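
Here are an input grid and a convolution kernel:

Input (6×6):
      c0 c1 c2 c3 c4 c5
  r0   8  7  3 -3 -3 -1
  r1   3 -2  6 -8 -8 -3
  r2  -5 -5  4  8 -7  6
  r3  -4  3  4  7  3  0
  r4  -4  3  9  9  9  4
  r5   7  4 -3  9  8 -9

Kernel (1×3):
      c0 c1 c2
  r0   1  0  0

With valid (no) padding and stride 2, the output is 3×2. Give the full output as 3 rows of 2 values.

8 3
-5 4
-4 9

Output[0,0]: The receptive field on the input at this output position is [8 7 3]. Elementwise product with the kernel and sum: 8·1.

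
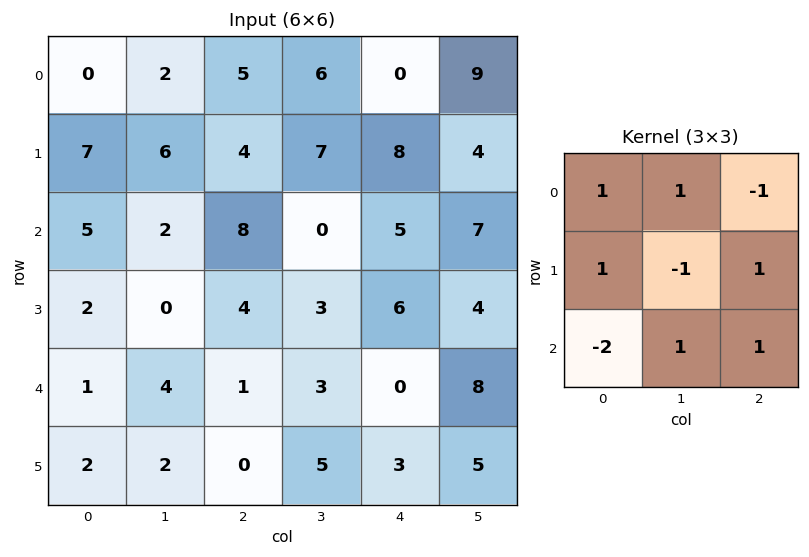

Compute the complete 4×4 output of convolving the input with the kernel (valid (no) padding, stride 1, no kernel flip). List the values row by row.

Output[0,0]: The receptive field on the input at this output position is [0 2 5 / 7 6 4 / 5 2 8]. Elementwise product with the kernel and sum: 0·1 + 2·1 + 5·-1 + 7·1 + 6·-1 + 4·1 + 5·-2 + 2·1 + 8·1.

2 14 5 12
20 4 17 17
8 5 11 1
-6 8 7 14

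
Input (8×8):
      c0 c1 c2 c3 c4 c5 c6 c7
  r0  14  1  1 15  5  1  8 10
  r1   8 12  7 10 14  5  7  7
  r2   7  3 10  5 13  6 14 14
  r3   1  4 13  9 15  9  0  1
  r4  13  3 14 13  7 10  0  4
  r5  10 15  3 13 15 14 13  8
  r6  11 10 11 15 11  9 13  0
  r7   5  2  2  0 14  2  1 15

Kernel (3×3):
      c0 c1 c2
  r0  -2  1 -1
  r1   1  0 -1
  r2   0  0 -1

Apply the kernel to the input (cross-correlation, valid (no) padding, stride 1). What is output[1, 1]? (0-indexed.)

-38

The receptive field on the input at this output position is [12 7 10 / 3 10 5 / 4 13 9]. Elementwise product with the kernel and sum: 12·-2 + 7·1 + 10·-1 + 3·1 + 5·-1 + 9·-1.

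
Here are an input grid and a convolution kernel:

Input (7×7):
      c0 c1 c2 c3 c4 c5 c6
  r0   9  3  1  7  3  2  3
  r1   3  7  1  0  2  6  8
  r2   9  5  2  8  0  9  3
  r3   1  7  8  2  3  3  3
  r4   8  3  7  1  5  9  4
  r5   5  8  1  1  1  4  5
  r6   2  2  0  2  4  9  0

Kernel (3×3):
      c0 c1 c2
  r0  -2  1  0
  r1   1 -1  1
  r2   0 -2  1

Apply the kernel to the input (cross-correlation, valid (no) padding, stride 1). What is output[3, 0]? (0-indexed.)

The receptive field on the input at this output position is [1 7 8 / 8 3 7 / 5 8 1]. Elementwise product with the kernel and sum: 1·-2 + 7·1 + 8·1 + 3·-1 + 7·1 + 8·-2 + 1·1.

2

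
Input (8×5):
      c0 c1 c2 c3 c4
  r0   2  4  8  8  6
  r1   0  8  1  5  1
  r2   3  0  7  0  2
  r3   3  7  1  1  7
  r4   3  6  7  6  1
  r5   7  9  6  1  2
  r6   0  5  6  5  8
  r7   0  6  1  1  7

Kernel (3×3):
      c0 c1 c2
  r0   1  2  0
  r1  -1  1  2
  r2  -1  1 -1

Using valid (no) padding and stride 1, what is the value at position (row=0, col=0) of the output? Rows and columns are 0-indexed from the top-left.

10

The receptive field on the input at this output position is [2 4 8 / 0 8 1 / 3 0 7]. Elementwise product with the kernel and sum: 2·1 + 4·2 + 0·-1 + 8·1 + 1·2 + 3·-1 + 0·1 + 7·-1.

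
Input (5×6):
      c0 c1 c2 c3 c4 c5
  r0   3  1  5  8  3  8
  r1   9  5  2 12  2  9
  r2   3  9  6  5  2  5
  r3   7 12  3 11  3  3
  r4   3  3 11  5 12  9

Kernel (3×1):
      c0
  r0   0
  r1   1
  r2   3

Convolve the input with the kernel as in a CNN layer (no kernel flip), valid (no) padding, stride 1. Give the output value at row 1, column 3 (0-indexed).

38

The receptive field on the input at this output position is [12 / 5 / 11]. Elementwise product with the kernel and sum: 5·1 + 11·3.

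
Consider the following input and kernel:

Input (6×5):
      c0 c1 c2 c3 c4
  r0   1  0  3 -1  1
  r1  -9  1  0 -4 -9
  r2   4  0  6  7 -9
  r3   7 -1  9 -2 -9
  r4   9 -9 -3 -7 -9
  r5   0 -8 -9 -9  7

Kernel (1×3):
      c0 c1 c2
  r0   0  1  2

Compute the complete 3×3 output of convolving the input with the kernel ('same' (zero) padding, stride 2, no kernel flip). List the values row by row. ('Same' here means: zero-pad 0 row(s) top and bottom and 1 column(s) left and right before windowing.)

1 1 1
4 20 -9
-9 -17 -9

Output[0,0]: The receptive field on the zero-padded input at this output position is [0 1 0]. Elementwise product with the kernel and sum: 1·1 + 0·2.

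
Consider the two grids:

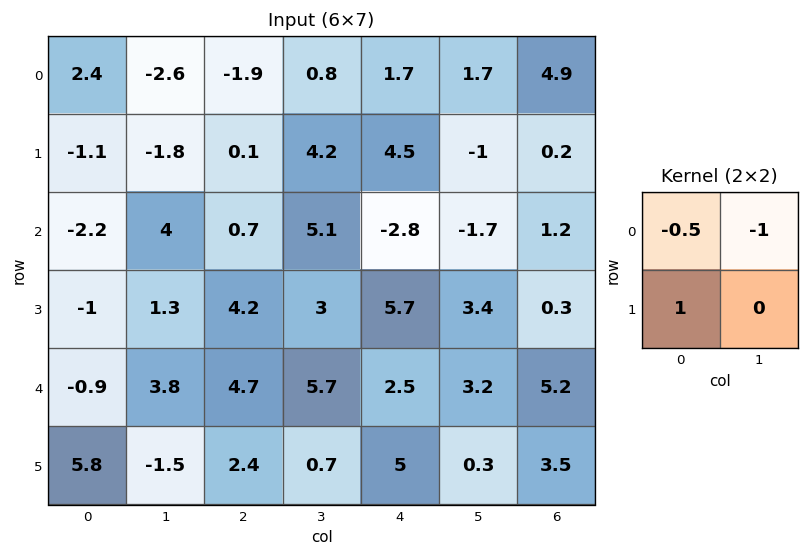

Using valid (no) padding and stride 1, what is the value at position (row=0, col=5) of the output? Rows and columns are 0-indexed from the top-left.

-6.75

The receptive field on the input at this output position is [1.7 4.9 / -1 0.2]. Elementwise product with the kernel and sum: 1.7·-0.5 + 4.9·-1 + -1·1.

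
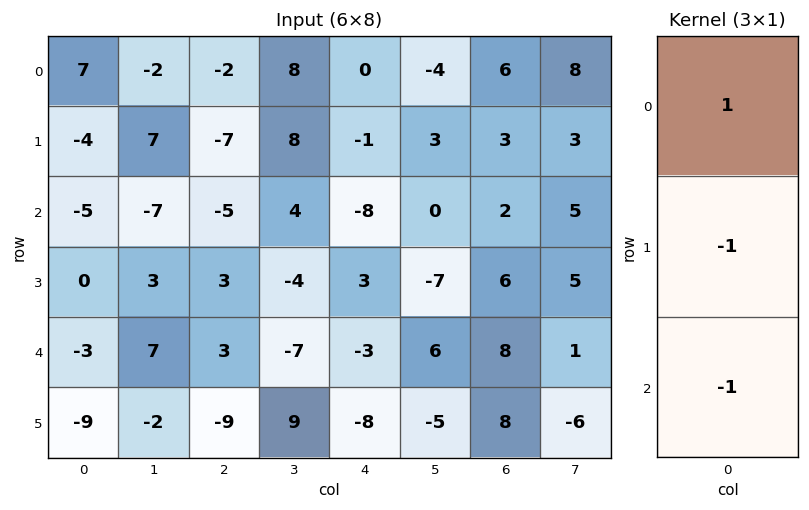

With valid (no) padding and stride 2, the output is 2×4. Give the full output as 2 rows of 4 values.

16 10 9 1
-2 -11 -8 -12

Output[0,0]: The receptive field on the input at this output position is [7 / -4 / -5]. Elementwise product with the kernel and sum: 7·1 + -4·-1 + -5·-1.
Output[0,1]: The receptive field on the input at this output position is [-2 / -7 / -5]. Elementwise product with the kernel and sum: -2·1 + -7·-1 + -5·-1.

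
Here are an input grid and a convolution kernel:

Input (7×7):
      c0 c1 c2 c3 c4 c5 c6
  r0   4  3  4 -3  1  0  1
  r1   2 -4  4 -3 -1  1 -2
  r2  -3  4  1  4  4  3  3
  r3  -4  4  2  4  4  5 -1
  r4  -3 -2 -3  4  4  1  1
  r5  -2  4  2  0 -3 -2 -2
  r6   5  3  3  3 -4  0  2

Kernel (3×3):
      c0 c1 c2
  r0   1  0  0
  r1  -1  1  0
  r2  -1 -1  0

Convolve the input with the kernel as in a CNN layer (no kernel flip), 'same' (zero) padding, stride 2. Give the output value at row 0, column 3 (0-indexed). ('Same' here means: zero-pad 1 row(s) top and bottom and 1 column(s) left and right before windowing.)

2

The receptive field on the zero-padded input at this output position is [0 0 0 / 0 1 0 / 1 -2 0]. Elementwise product with the kernel and sum: 0·1 + 0·-1 + 1·1 + 1·-1 + -2·-1.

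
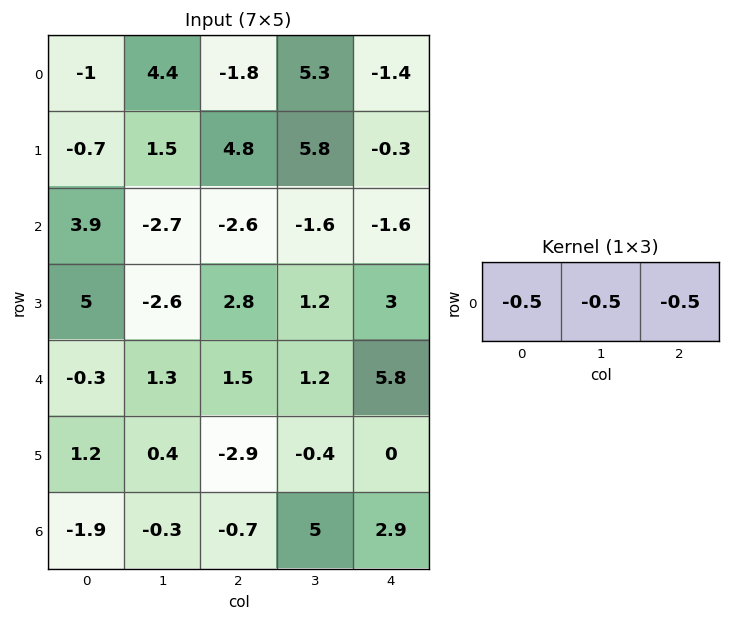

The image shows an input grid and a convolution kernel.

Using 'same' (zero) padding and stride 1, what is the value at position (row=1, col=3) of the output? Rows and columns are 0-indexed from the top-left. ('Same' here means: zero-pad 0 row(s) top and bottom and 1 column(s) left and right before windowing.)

-5.15

The receptive field on the zero-padded input at this output position is [4.8 5.8 -0.3]. Elementwise product with the kernel and sum: 4.8·-0.5 + 5.8·-0.5 + -0.3·-0.5.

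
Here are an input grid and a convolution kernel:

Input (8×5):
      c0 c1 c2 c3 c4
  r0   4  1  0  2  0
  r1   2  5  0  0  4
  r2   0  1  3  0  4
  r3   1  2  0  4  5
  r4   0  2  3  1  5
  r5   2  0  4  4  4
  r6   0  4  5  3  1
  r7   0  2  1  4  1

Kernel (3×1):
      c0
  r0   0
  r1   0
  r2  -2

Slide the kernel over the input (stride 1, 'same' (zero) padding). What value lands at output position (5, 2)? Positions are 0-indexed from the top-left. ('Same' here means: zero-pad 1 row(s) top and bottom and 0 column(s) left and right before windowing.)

The receptive field on the zero-padded input at this output position is [3 / 4 / 5]. Elementwise product with the kernel and sum: 5·-2.

-10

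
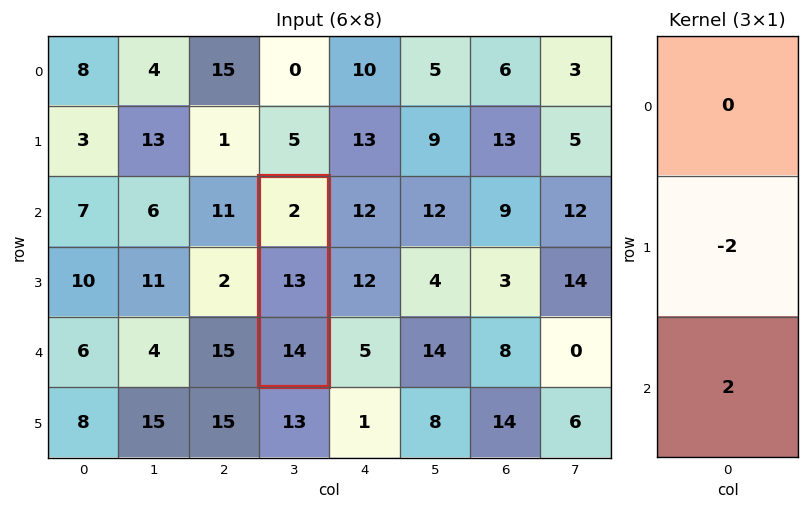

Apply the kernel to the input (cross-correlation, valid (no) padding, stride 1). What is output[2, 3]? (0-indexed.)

The receptive field on the input at this output position is [2 / 13 / 14]. Elementwise product with the kernel and sum: 13·-2 + 14·2.

2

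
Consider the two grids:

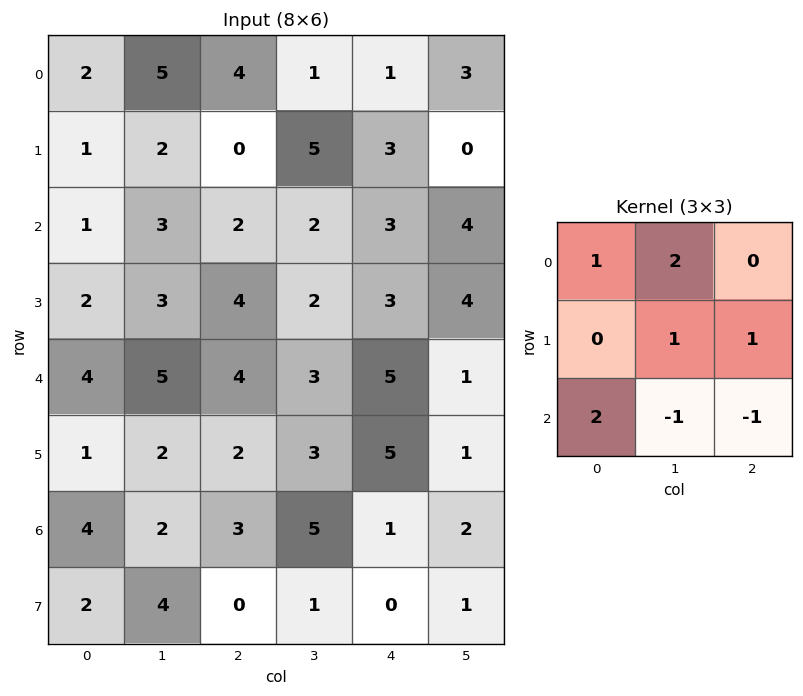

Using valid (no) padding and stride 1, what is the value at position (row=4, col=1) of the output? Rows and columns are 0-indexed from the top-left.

The receptive field on the input at this output position is [5 4 3 / 2 2 3 / 2 3 5]. Elementwise product with the kernel and sum: 5·1 + 4·2 + 2·1 + 3·1 + 2·2 + 3·-1 + 5·-1.

14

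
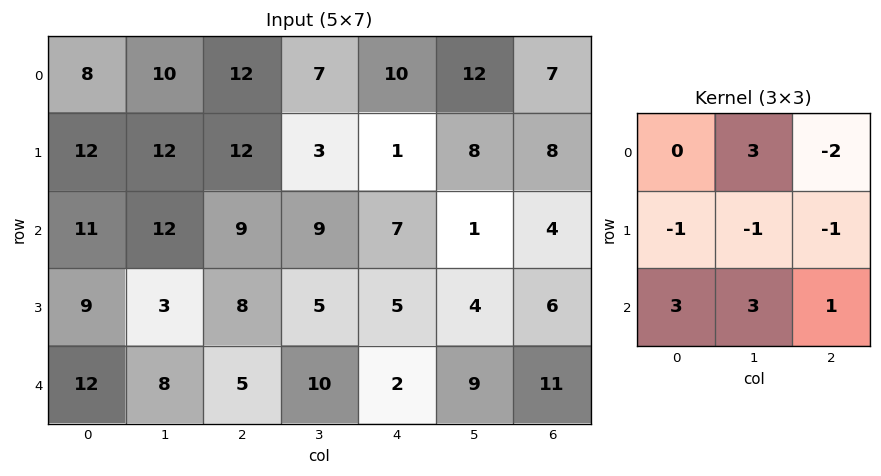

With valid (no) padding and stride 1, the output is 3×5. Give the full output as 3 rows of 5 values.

48 67 46 43 33
24 38 26 4 29
63 42 42 50 24

Output[0,0]: The receptive field on the input at this output position is [8 10 12 / 12 12 12 / 11 12 9]. Elementwise product with the kernel and sum: 10·3 + 12·-2 + 12·-1 + 12·-1 + 12·-1 + 11·3 + 12·3 + 9·1.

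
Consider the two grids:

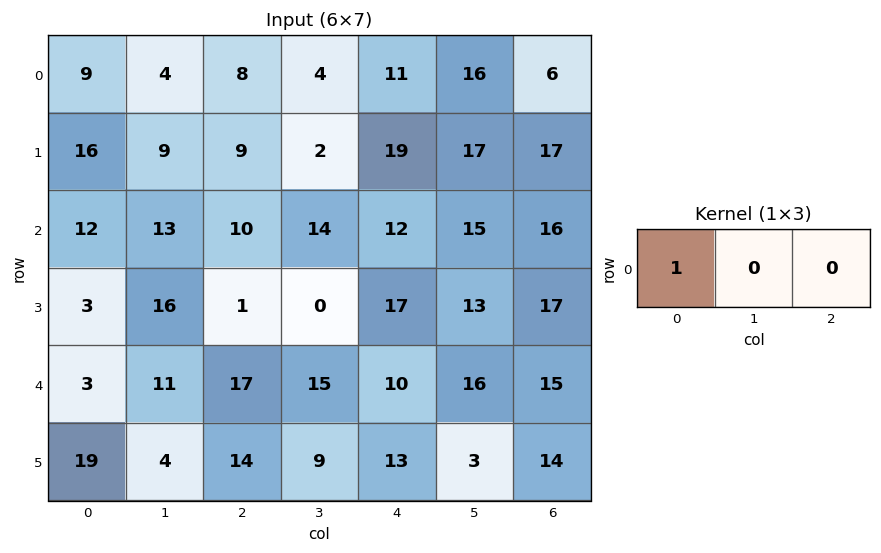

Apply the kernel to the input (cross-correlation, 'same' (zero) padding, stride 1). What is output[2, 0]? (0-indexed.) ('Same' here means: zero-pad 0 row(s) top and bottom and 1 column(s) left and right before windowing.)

The receptive field on the zero-padded input at this output position is [0 12 13]. Elementwise product with the kernel and sum: 0·1.

0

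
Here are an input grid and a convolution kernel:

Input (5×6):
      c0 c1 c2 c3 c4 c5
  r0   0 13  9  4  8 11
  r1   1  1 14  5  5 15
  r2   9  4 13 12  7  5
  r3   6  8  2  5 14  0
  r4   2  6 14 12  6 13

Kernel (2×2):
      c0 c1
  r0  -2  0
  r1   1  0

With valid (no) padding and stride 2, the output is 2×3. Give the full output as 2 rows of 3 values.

1 -4 -11
-12 -24 0

Output[0,0]: The receptive field on the input at this output position is [0 13 / 1 1]. Elementwise product with the kernel and sum: 0·-2 + 1·1.
Output[0,1]: The receptive field on the input at this output position is [9 4 / 14 5]. Elementwise product with the kernel and sum: 9·-2 + 14·1.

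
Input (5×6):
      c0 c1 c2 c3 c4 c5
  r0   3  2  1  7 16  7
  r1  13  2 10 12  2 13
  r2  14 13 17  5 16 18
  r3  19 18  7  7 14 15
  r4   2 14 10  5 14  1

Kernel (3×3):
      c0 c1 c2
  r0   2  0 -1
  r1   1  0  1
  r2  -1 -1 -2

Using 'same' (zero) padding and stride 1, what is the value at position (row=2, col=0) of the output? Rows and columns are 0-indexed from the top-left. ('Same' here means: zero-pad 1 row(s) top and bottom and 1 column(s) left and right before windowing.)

The receptive field on the zero-padded input at this output position is [0 13 2 / 0 14 13 / 0 19 18]. Elementwise product with the kernel and sum: 0·2 + 2·-1 + 0·1 + 13·1 + 0·-1 + 19·-1 + 18·-2.

-44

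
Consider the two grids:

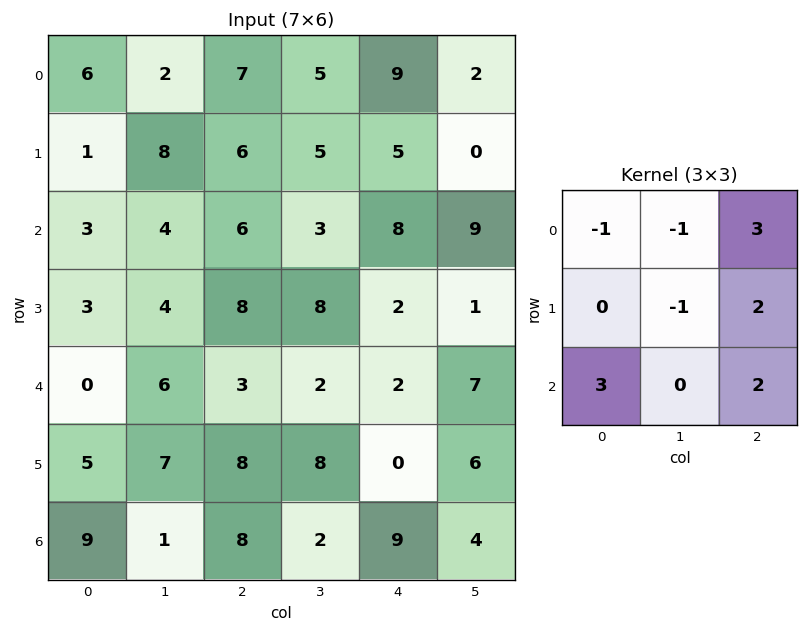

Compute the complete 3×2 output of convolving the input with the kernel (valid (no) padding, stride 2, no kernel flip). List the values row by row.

Output[0,0]: The receptive field on the input at this output position is [6 2 7 / 1 8 6 / 3 4 6]. Elementwise product with the kernel and sum: 6·-1 + 2·-1 + 7·3 + 8·-1 + 6·2 + 3·3 + 6·2.
Output[0,1]: The receptive field on the input at this output position is [7 5 9 / 6 5 5 / 6 3 8]. Elementwise product with the kernel and sum: 7·-1 + 5·-1 + 9·3 + 5·-1 + 5·2 + 6·3 + 8·2.

38 54
29 24
55 35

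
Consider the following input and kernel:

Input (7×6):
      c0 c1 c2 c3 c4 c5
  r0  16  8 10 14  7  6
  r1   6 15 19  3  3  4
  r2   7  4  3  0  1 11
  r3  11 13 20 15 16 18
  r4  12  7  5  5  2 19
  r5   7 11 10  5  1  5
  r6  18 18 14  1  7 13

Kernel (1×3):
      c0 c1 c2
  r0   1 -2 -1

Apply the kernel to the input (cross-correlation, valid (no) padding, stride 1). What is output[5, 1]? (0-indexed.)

The receptive field on the input at this output position is [11 10 5]. Elementwise product with the kernel and sum: 11·1 + 10·-2 + 5·-1.

-14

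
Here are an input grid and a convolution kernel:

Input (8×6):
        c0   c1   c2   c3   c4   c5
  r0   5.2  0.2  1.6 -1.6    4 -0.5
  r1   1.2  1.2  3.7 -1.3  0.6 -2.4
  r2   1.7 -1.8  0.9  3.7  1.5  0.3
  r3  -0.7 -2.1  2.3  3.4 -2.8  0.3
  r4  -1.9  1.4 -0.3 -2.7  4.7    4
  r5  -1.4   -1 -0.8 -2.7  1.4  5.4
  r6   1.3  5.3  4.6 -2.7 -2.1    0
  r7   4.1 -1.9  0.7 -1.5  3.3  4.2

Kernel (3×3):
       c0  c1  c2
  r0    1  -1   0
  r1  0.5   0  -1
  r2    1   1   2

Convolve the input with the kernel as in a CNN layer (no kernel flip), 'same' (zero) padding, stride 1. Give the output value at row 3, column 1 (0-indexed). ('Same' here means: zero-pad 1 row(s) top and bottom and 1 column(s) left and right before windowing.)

-0.25

The receptive field on the zero-padded input at this output position is [1.7 -1.8 0.9 / -0.7 -2.1 2.3 / -1.9 1.4 -0.3]. Elementwise product with the kernel and sum: 1.7·1 + -1.8·-1 + -0.7·0.5 + 2.3·-1 + -1.9·1 + 1.4·1 + -0.3·2.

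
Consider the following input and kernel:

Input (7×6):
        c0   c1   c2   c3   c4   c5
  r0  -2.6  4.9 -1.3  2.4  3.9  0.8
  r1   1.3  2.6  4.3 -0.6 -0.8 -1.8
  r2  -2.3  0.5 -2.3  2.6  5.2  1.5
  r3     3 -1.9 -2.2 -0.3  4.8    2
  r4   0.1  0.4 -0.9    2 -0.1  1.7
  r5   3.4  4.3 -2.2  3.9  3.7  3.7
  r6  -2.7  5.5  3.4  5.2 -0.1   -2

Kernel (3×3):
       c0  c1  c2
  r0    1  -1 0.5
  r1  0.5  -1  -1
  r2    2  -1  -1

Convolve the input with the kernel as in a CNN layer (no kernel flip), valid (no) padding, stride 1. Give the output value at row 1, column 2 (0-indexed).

The receptive field on the input at this output position is [4.3 -0.6 -0.8 / -2.3 2.6 5.2 / -2.2 -0.3 4.8]. Elementwise product with the kernel and sum: 4.3·1 + -0.6·-1 + -0.8·0.5 + -2.3·0.5 + 2.6·-1 + 5.2·-1 + -2.2·2 + -0.3·-1 + 4.8·-1.

-13.35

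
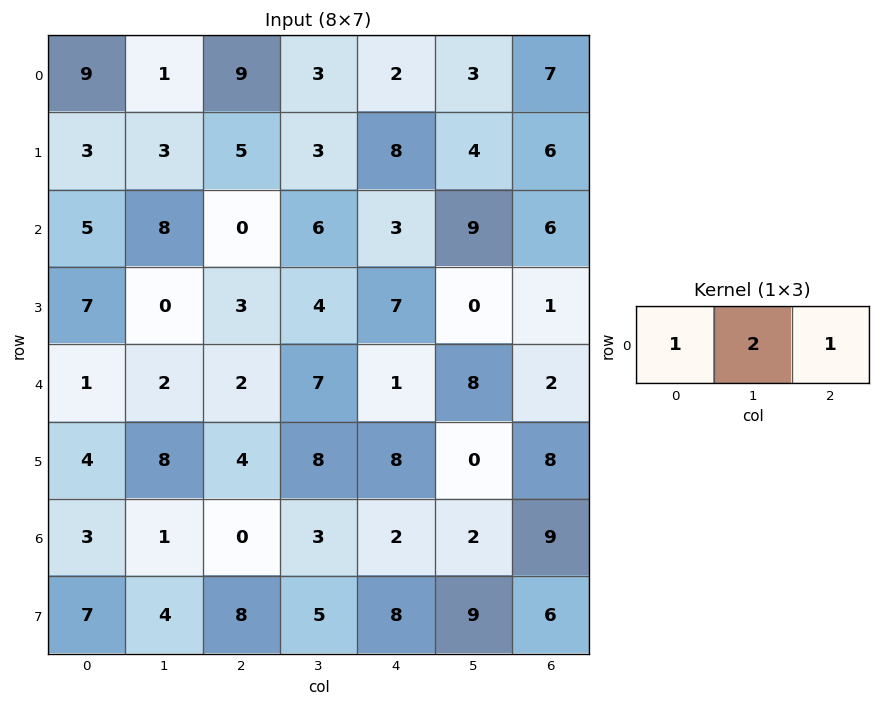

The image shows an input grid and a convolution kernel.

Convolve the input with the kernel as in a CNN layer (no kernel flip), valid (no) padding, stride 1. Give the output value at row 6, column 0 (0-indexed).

The receptive field on the input at this output position is [3 1 0]. Elementwise product with the kernel and sum: 3·1 + 1·2 + 0·1.

5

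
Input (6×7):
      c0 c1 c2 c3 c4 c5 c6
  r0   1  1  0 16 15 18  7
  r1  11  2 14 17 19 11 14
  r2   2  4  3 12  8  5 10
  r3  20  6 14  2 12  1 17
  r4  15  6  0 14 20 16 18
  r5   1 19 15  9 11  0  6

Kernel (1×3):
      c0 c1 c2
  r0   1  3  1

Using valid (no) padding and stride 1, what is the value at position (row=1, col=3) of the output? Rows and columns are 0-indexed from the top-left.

85

The receptive field on the input at this output position is [17 19 11]. Elementwise product with the kernel and sum: 17·1 + 19·3 + 11·1.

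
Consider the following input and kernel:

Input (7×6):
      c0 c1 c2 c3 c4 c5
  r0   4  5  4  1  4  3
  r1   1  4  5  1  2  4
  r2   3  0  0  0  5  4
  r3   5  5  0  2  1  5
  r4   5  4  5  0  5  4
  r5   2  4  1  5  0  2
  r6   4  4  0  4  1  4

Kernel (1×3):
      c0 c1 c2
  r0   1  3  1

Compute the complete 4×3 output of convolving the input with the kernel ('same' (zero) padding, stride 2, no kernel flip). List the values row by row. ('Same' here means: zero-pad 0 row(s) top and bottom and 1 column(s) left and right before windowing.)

17 18 16
9 0 19
19 19 19
16 8 11

Output[0,0]: The receptive field on the zero-padded input at this output position is [0 4 5]. Elementwise product with the kernel and sum: 0·1 + 4·3 + 5·1.
Output[0,1]: The receptive field on the zero-padded input at this output position is [5 4 1]. Elementwise product with the kernel and sum: 5·1 + 4·3 + 1·1.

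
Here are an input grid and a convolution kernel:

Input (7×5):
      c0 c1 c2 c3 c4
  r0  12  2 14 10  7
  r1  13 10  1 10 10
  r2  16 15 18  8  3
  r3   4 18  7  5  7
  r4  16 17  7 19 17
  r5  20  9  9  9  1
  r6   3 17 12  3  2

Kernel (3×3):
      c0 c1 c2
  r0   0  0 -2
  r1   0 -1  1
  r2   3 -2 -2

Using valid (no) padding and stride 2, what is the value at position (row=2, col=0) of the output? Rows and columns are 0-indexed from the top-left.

-63

The receptive field on the input at this output position is [16 17 7 / 20 9 9 / 3 17 12]. Elementwise product with the kernel and sum: 7·-2 + 9·-1 + 9·1 + 3·3 + 17·-2 + 12·-2.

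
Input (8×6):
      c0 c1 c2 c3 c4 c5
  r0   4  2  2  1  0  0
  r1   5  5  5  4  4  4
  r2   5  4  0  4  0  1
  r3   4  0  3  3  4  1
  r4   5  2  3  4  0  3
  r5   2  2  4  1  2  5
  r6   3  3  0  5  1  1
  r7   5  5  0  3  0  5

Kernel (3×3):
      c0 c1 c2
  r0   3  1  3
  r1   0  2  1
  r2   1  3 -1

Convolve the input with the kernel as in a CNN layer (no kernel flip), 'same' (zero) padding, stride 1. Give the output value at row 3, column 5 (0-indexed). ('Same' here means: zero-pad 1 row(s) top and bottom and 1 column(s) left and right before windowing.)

The receptive field on the zero-padded input at this output position is [0 1 0 / 4 1 0 / 0 3 0]. Elementwise product with the kernel and sum: 0·3 + 1·1 + 0·3 + 1·2 + 0·1 + 0·1 + 3·3 + 0·-1.

12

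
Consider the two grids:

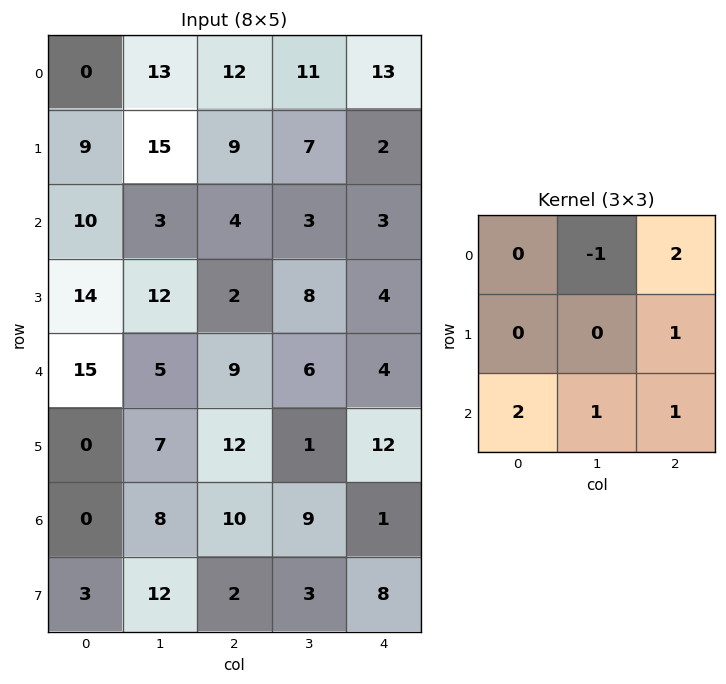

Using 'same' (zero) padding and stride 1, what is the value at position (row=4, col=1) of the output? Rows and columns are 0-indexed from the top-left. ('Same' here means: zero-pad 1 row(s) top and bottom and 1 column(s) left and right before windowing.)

The receptive field on the zero-padded input at this output position is [14 12 2 / 15 5 9 / 0 7 12]. Elementwise product with the kernel and sum: 12·-1 + 2·2 + 9·1 + 0·2 + 7·1 + 12·1.

20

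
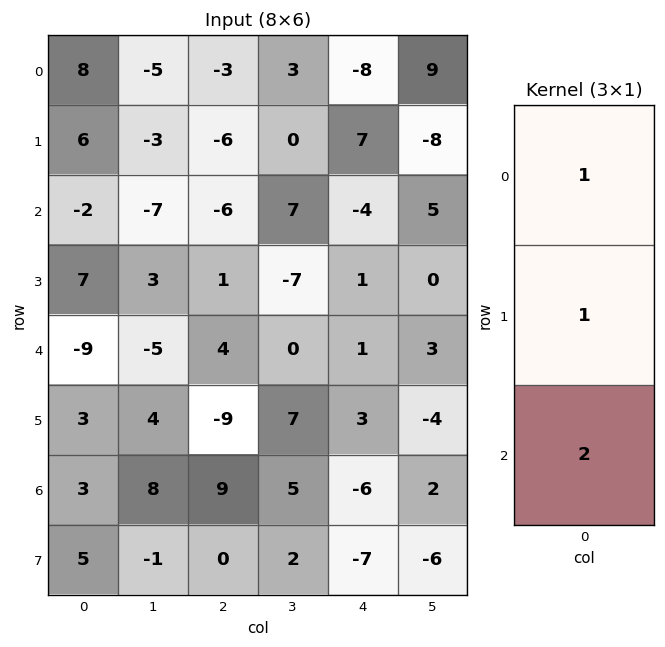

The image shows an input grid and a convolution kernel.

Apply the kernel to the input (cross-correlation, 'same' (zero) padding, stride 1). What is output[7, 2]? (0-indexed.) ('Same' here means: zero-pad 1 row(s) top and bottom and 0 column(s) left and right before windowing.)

The receptive field on the zero-padded input at this output position is [9 / 0 / 0]. Elementwise product with the kernel and sum: 9·1 + 0·1 + 0·2.

9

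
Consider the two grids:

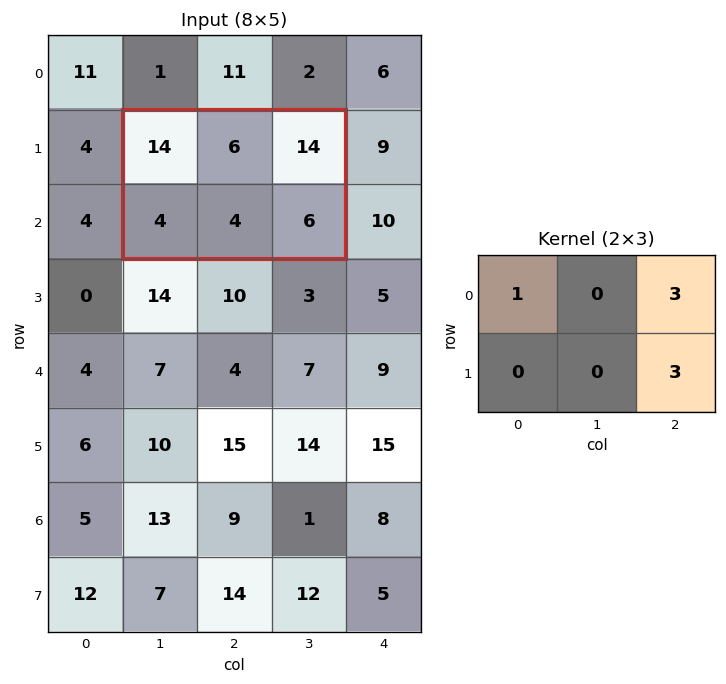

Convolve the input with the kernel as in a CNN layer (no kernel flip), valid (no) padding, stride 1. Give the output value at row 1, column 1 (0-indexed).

74

The receptive field on the input at this output position is [14 6 14 / 4 4 6]. Elementwise product with the kernel and sum: 14·1 + 14·3 + 6·3.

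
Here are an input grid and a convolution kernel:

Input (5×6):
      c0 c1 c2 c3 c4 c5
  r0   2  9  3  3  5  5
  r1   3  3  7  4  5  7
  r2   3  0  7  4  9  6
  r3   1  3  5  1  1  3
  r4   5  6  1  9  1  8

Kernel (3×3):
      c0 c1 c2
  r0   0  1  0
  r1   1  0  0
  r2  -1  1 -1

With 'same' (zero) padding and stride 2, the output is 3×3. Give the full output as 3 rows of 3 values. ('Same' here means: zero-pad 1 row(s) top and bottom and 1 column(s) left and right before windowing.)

0 9 -3
1 8 6
1 11 10

Output[0,0]: The receptive field on the zero-padded input at this output position is [0 0 0 / 0 2 9 / 0 3 3]. Elementwise product with the kernel and sum: 0·1 + 0·1 + 0·-1 + 3·1 + 3·-1.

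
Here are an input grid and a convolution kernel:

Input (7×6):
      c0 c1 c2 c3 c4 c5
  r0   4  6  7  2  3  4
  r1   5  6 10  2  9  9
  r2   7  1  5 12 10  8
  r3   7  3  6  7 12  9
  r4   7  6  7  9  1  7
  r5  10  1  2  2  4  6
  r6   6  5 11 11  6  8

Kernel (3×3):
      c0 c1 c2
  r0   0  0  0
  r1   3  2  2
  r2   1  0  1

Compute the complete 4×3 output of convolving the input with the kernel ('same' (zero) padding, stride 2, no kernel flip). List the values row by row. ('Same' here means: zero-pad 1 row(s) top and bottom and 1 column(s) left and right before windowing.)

26 44 31
19 47 88
27 53 51
22 59 61

Output[0,0]: The receptive field on the zero-padded input at this output position is [0 0 0 / 0 4 6 / 0 5 6]. Elementwise product with the kernel and sum: 0·3 + 4·2 + 6·2 + 0·1 + 6·1.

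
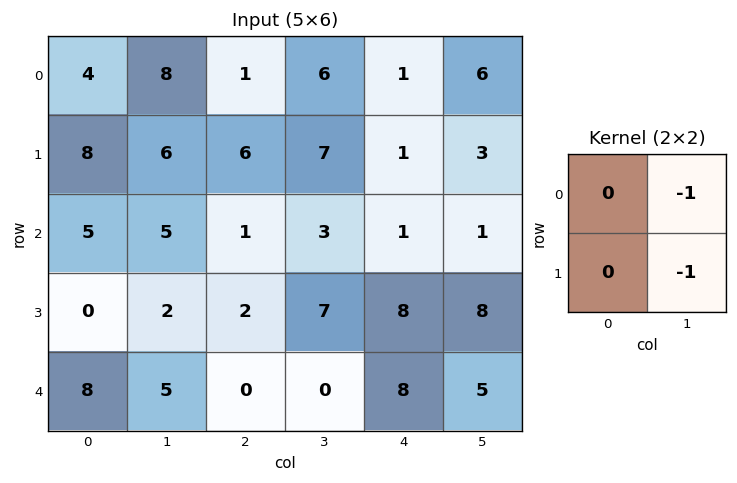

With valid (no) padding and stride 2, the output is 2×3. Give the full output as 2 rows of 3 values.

Output[0,0]: The receptive field on the input at this output position is [4 8 / 8 6]. Elementwise product with the kernel and sum: 8·-1 + 6·-1.

-14 -13 -9
-7 -10 -9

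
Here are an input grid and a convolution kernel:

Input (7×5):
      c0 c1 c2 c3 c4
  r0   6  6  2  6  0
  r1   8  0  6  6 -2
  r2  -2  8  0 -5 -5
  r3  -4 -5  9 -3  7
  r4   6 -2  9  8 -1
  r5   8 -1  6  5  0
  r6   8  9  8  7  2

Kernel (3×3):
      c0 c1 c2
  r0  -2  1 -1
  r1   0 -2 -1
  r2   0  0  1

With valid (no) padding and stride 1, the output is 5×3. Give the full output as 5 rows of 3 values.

Output[0,0]: The receptive field on the input at this output position is [6 6 2 / 8 0 6 / -2 8 0]. Elementwise product with the kernel and sum: 6·-2 + 6·1 + 2·-1 + 0·-2 + 6·-1 + 0·1.

-14 -39 -13
-29 2 18
22 -18 -2
-5 1 -43
-19 -5 -17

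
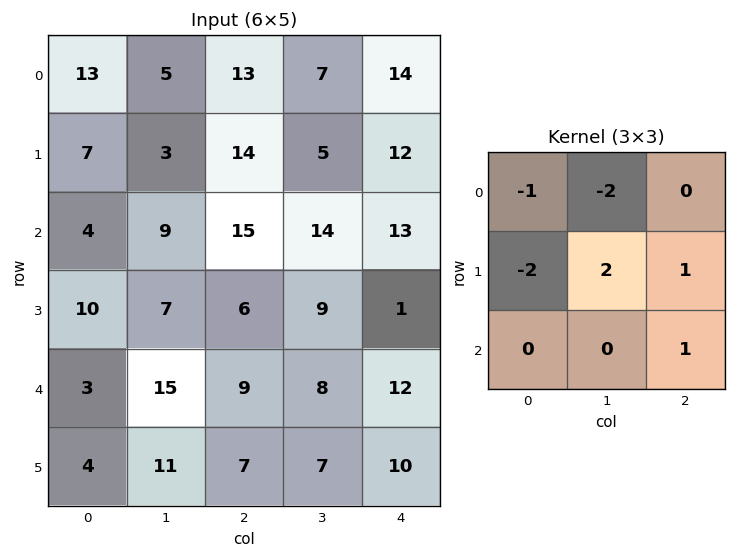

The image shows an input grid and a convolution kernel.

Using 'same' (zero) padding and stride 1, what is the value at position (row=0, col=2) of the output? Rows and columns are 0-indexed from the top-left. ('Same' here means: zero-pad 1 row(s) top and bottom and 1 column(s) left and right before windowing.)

28

The receptive field on the zero-padded input at this output position is [0 0 0 / 5 13 7 / 3 14 5]. Elementwise product with the kernel and sum: 0·-1 + 0·-2 + 5·-2 + 13·2 + 7·1 + 5·1.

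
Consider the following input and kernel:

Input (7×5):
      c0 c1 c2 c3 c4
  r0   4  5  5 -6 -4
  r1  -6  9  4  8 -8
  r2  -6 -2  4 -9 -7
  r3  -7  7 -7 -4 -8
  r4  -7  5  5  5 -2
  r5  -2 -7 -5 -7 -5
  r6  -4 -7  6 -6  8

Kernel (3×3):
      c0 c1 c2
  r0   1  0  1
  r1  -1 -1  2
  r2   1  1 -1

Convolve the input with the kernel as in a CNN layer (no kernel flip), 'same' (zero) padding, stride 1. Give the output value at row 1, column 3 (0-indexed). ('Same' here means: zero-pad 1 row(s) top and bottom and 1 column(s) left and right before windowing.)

-25

The receptive field on the zero-padded input at this output position is [5 -6 -4 / 4 8 -8 / 4 -9 -7]. Elementwise product with the kernel and sum: 5·1 + -4·1 + 4·-1 + 8·-1 + -8·2 + 4·1 + -9·1 + -7·-1.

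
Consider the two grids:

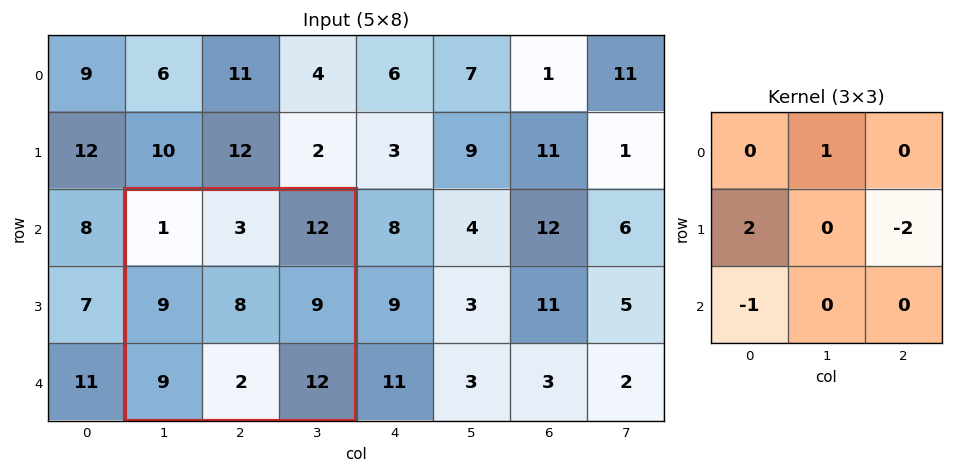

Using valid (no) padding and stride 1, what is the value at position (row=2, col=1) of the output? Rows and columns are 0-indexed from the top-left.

The receptive field on the input at this output position is [1 3 12 / 9 8 9 / 9 2 12]. Elementwise product with the kernel and sum: 3·1 + 9·2 + 9·-2 + 9·-1.

-6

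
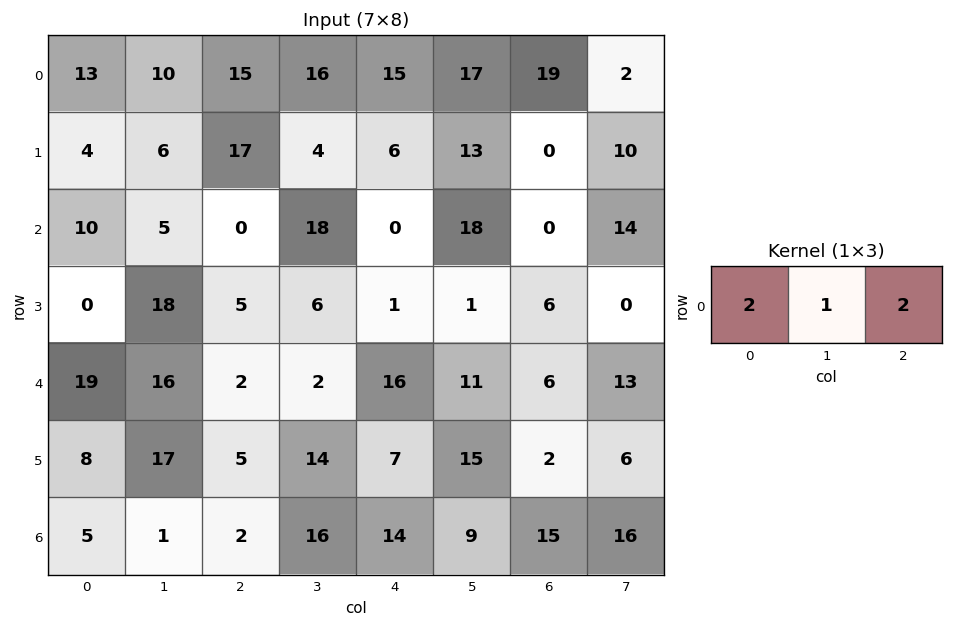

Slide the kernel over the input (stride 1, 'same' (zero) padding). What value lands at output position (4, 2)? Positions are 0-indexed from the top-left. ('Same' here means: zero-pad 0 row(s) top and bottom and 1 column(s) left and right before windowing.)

38

The receptive field on the zero-padded input at this output position is [16 2 2]. Elementwise product with the kernel and sum: 16·2 + 2·1 + 2·2.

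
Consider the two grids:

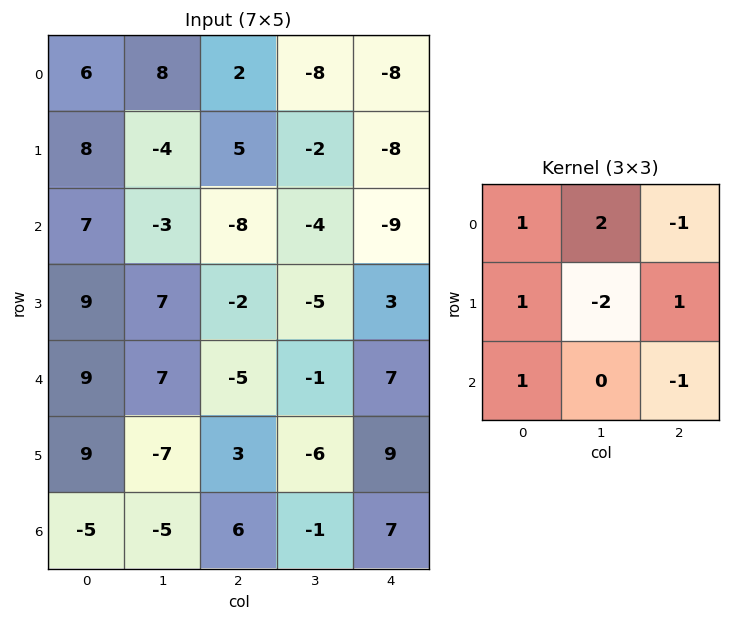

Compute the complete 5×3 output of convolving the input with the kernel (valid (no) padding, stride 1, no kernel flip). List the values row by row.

Output[0,0]: The receptive field on the input at this output position is [6 8 2 / 8 -4 5 / 7 -3 -8]. Elementwise product with the kernel and sum: 6·1 + 8·2 + 2·-1 + 8·1 + -4·-2 + 5·1 + 7·1 + -8·-1.
Output[0,1]: The receptive field on the input at this output position is [8 2 -8 / -4 5 -2 / -3 -8 -4]. Elementwise product with the kernel and sum: 8·1 + 2·2 + -8·-1 + -4·1 + 5·-2 + -2·1 + -3·1 + -4·-1.

56 5 -4
11 29 -5
16 -1 -8
21 23 -17
43 -25 9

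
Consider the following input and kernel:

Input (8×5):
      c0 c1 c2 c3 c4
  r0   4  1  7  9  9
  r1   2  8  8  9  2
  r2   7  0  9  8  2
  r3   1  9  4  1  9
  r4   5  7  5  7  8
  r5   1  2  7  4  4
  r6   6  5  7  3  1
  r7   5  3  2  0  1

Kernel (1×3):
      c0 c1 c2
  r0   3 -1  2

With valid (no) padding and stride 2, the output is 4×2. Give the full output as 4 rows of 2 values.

25 30
39 23
18 24
27 20

Output[0,0]: The receptive field on the input at this output position is [4 1 7]. Elementwise product with the kernel and sum: 4·3 + 1·-1 + 7·2.
Output[0,1]: The receptive field on the input at this output position is [7 9 9]. Elementwise product with the kernel and sum: 7·3 + 9·-1 + 9·2.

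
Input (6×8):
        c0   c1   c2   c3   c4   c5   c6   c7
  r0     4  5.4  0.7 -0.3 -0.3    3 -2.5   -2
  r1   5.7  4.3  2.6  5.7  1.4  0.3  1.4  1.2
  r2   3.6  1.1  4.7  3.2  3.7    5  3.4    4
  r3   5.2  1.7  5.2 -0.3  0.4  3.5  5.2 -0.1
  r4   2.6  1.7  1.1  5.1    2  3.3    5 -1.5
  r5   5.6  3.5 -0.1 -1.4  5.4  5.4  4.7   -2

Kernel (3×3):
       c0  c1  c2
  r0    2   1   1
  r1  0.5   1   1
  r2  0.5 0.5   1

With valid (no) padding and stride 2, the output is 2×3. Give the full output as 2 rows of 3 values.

Output[0,0]: The receptive field on the input at this output position is [4 5.4 0.7 / 5.7 4.3 2.6 / 3.6 1.1 4.7]. Elementwise product with the kernel and sum: 4·2 + 5.4·1 + 0.7·1 + 5.7·0.5 + 4.3·1 + 2.6·1 + 3.6·0.5 + 1.1·0.5 + 4.7·1.

30.9 16.85 10.05
25.75 24.1 32.35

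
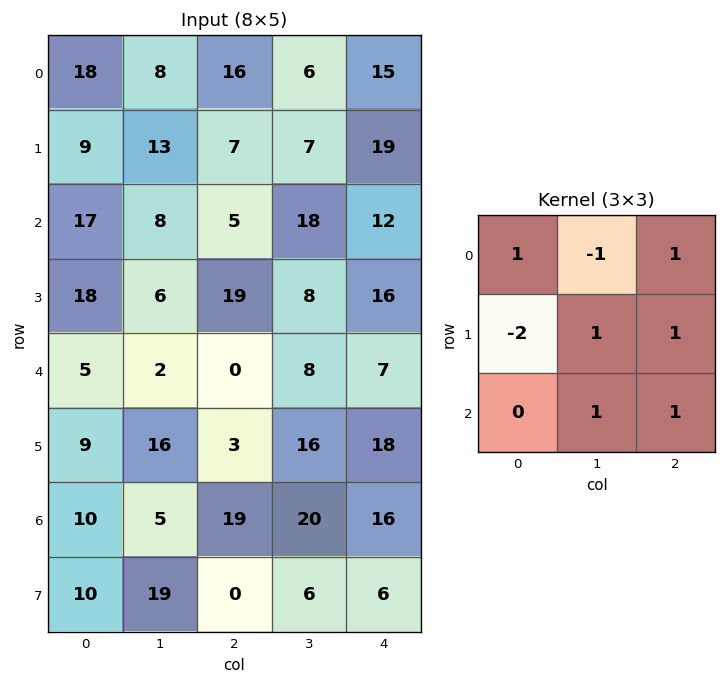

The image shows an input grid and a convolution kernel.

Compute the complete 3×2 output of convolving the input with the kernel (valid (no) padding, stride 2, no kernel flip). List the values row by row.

Output[0,0]: The receptive field on the input at this output position is [18 8 16 / 9 13 7 / 17 8 5]. Elementwise product with the kernel and sum: 18·1 + 8·-1 + 16·1 + 9·-2 + 13·1 + 7·1 + 8·1 + 5·1.

41 67
5 0
28 63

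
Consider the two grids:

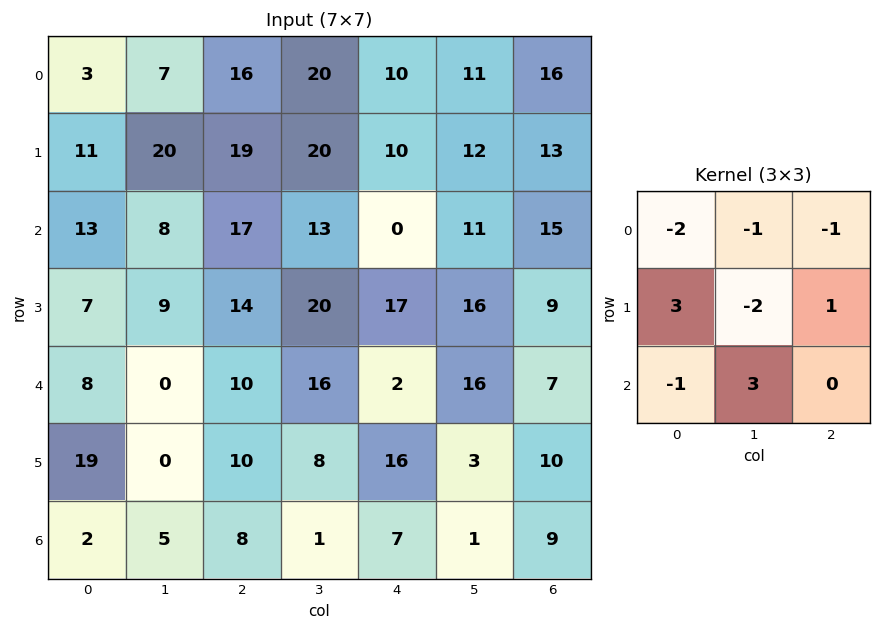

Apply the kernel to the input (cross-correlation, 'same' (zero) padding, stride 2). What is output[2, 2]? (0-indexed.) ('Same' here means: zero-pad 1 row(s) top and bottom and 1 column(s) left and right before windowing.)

27

The receptive field on the zero-padded input at this output position is [20 17 16 / 16 2 16 / 8 16 3]. Elementwise product with the kernel and sum: 20·-2 + 17·-1 + 16·-1 + 16·3 + 2·-2 + 16·1 + 8·-1 + 16·3.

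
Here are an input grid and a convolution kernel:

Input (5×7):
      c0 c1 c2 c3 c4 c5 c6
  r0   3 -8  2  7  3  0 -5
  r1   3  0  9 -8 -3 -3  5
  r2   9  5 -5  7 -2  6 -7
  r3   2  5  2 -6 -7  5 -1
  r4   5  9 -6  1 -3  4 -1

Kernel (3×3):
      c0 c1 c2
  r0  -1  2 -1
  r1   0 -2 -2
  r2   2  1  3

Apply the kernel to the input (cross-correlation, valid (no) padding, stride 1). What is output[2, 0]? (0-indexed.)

The receptive field on the input at this output position is [9 5 -5 / 2 5 2 / 5 9 -6]. Elementwise product with the kernel and sum: 9·-1 + 5·2 + -5·-1 + 5·-2 + 2·-2 + 5·2 + 9·1 + -6·3.

-7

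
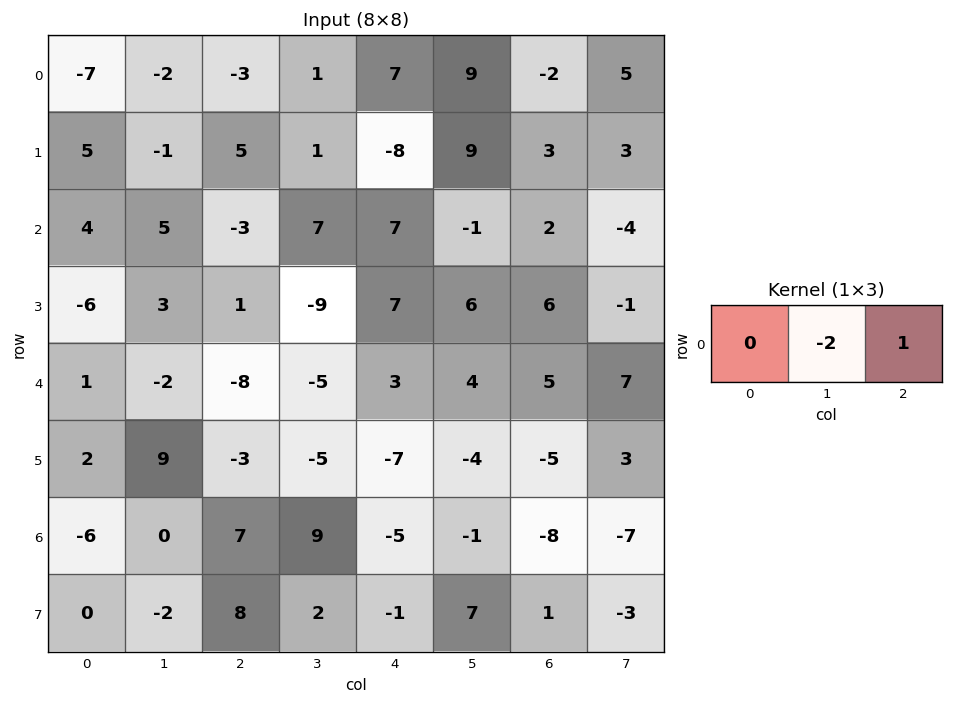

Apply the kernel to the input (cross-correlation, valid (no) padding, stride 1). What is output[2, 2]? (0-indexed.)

-7

The receptive field on the input at this output position is [-3 7 7]. Elementwise product with the kernel and sum: 7·-2 + 7·1.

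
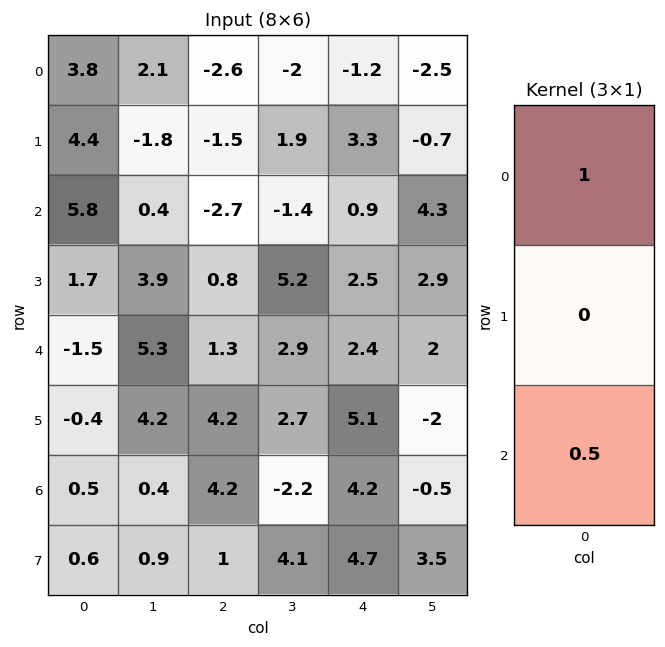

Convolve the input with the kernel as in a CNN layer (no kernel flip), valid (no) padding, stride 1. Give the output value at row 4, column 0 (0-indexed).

The receptive field on the input at this output position is [-1.5 / -0.4 / 0.5]. Elementwise product with the kernel and sum: -1.5·1 + 0.5·0.5.

-1.25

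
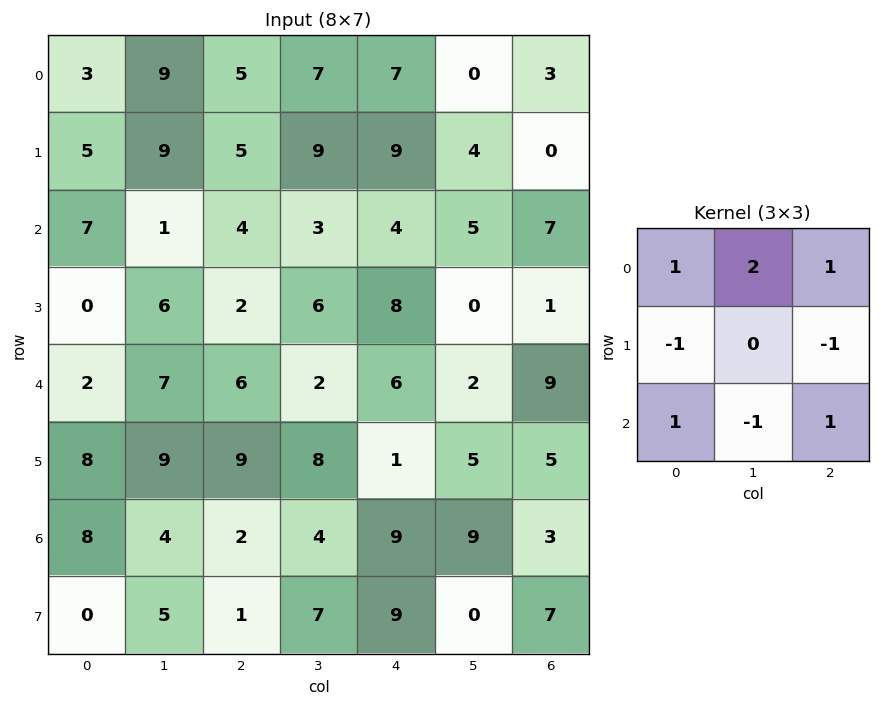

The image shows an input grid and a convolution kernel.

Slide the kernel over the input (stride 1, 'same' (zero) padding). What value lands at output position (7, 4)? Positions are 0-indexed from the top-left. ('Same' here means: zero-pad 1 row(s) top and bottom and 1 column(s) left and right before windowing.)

24

The receptive field on the zero-padded input at this output position is [4 9 9 / 7 9 0 / 0 0 0]. Elementwise product with the kernel and sum: 4·1 + 9·2 + 9·1 + 7·-1 + 0·-1 + 0·1 + 0·-1 + 0·1.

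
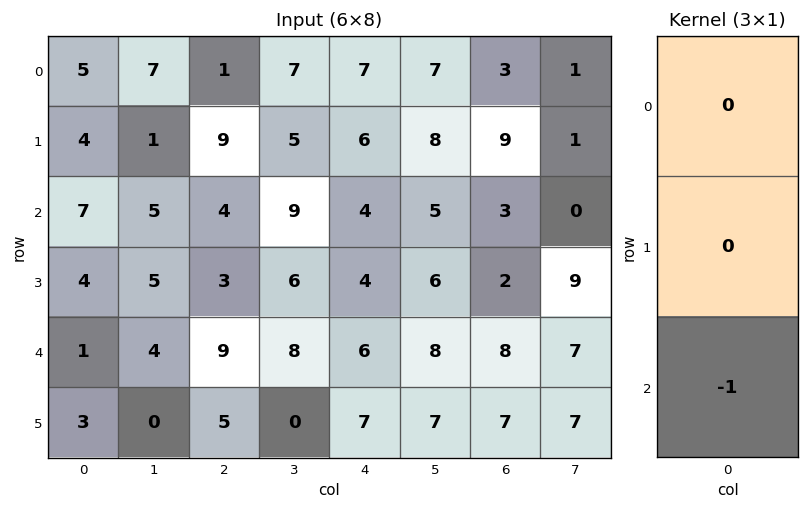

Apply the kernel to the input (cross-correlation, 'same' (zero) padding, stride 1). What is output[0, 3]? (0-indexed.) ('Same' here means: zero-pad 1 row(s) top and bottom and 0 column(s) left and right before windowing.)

The receptive field on the zero-padded input at this output position is [0 / 7 / 5]. Elementwise product with the kernel and sum: 5·-1.

-5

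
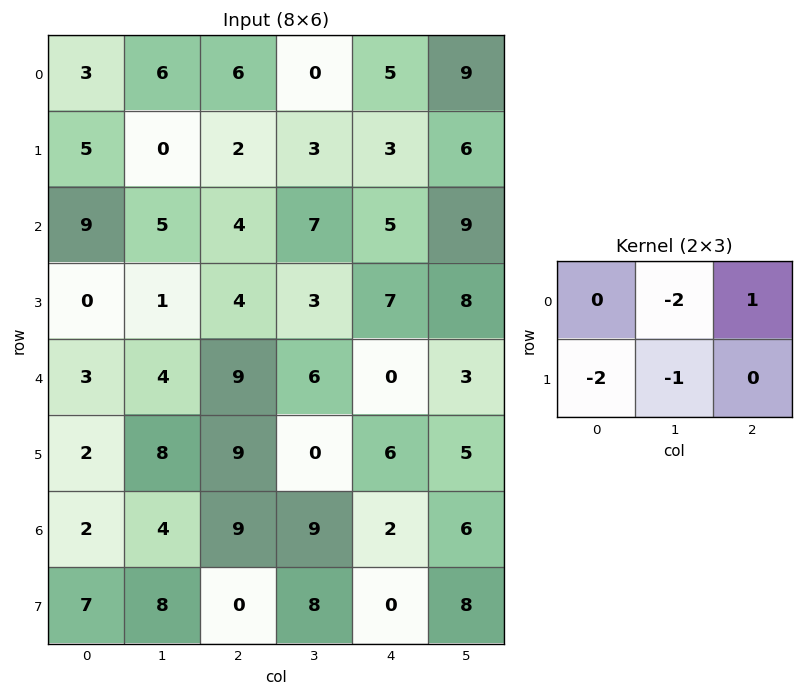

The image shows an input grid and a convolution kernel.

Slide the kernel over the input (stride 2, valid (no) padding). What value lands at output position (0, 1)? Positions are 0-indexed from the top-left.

The receptive field on the input at this output position is [6 0 5 / 2 3 3]. Elementwise product with the kernel and sum: 0·-2 + 5·1 + 2·-2 + 3·-1.

-2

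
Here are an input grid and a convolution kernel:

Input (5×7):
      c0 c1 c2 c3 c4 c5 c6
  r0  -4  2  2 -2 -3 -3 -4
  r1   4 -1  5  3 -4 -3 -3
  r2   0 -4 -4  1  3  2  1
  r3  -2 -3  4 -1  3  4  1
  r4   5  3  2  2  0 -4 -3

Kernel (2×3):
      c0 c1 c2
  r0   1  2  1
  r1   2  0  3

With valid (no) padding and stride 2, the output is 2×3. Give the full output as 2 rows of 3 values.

Output[0,0]: The receptive field on the input at this output position is [-4 2 2 / 4 -1 5]. Elementwise product with the kernel and sum: -4·1 + 2·2 + 2·1 + 4·2 + 5·3.

25 -7 -30
-4 18 17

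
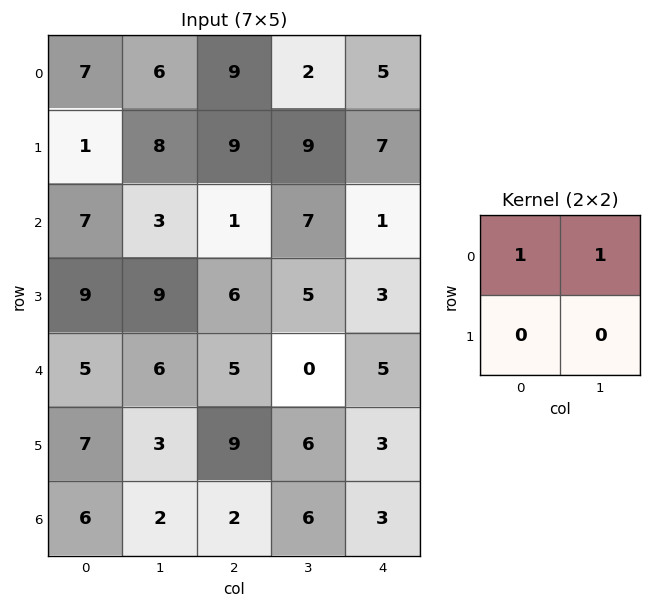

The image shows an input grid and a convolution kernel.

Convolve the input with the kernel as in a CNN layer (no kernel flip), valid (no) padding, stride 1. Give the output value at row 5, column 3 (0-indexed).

9

The receptive field on the input at this output position is [6 3 / 6 3]. Elementwise product with the kernel and sum: 6·1 + 3·1.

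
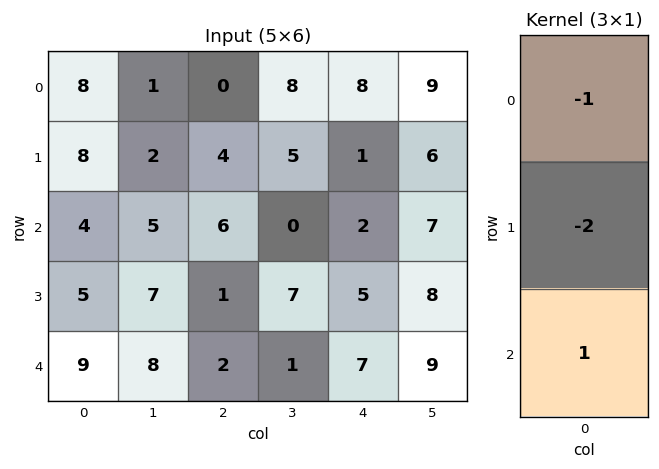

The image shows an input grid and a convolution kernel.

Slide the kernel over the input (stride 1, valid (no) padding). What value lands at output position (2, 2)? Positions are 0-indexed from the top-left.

The receptive field on the input at this output position is [6 / 1 / 2]. Elementwise product with the kernel and sum: 6·-1 + 1·-2 + 2·1.

-6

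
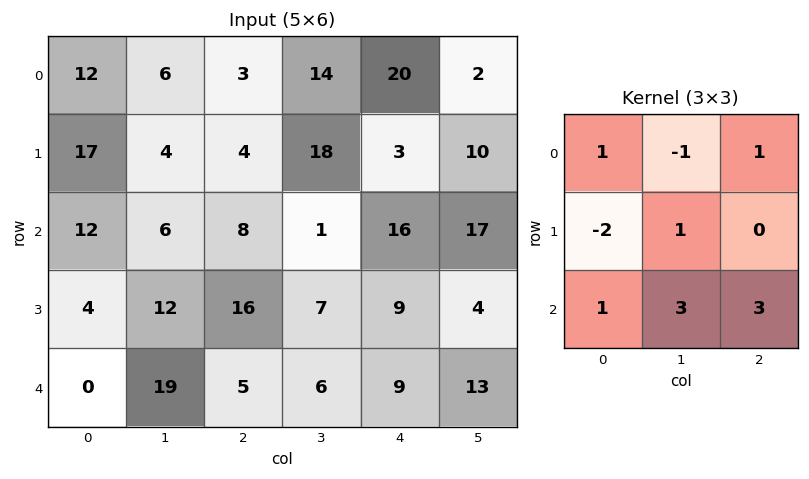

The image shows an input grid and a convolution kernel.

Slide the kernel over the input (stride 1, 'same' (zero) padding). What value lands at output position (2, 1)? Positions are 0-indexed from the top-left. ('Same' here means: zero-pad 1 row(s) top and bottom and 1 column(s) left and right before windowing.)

87

The receptive field on the zero-padded input at this output position is [17 4 4 / 12 6 8 / 4 12 16]. Elementwise product with the kernel and sum: 17·1 + 4·-1 + 4·1 + 12·-2 + 6·1 + 4·1 + 12·3 + 16·3.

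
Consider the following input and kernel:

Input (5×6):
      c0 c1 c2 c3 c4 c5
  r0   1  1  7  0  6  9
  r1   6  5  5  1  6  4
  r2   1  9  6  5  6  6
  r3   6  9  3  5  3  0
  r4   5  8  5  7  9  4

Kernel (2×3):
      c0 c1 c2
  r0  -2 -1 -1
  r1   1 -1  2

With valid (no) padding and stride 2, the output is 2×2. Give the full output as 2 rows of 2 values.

Output[0,0]: The receptive field on the input at this output position is [1 1 7 / 6 5 5]. Elementwise product with the kernel and sum: 1·-2 + 1·-1 + 7·-1 + 6·1 + 5·-1 + 5·2.
Output[0,1]: The receptive field on the input at this output position is [7 0 6 / 5 1 6]. Elementwise product with the kernel and sum: 7·-2 + 0·-1 + 6·-1 + 5·1 + 1·-1 + 6·2.

1 -4
-14 -19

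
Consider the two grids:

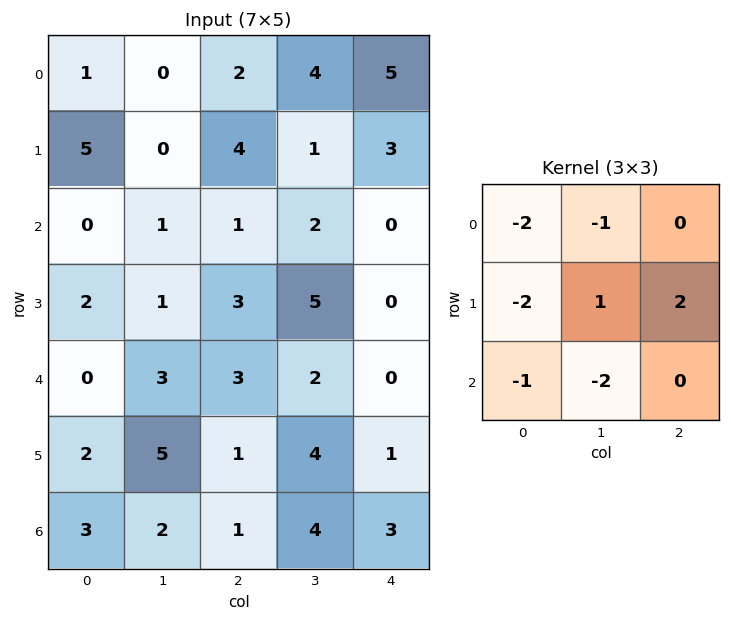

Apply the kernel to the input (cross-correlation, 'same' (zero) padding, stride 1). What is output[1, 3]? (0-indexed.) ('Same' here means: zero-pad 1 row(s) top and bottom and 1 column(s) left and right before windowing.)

The receptive field on the zero-padded input at this output position is [2 4 5 / 4 1 3 / 1 2 0]. Elementwise product with the kernel and sum: 2·-2 + 4·-1 + 4·-2 + 1·1 + 3·2 + 1·-1 + 2·-2.

-14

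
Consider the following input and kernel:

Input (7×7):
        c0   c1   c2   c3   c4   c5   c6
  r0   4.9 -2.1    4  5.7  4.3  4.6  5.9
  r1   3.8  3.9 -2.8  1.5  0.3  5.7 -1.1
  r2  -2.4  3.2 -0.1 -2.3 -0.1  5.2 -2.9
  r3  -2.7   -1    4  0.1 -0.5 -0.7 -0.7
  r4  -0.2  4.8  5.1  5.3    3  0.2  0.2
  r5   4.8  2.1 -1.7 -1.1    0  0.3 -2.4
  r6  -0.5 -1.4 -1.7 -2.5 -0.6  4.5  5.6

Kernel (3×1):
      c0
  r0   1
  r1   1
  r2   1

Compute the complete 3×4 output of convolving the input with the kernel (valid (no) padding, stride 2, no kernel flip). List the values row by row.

6.3 1.1 4.5 1.9
-5.3 9 2.4 -3.4
4.1 1.7 2.4 3.4

Output[0,0]: The receptive field on the input at this output position is [4.9 / 3.8 / -2.4]. Elementwise product with the kernel and sum: 4.9·1 + 3.8·1 + -2.4·1.
Output[0,1]: The receptive field on the input at this output position is [4 / -2.8 / -0.1]. Elementwise product with the kernel and sum: 4·1 + -2.8·1 + -0.1·1.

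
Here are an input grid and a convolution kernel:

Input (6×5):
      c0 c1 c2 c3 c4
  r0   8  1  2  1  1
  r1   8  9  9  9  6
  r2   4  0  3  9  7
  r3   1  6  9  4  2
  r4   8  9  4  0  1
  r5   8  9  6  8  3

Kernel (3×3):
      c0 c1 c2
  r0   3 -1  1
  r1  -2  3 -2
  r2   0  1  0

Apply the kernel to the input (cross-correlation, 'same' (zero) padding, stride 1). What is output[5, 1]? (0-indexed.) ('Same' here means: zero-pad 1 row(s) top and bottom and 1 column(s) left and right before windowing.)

18

The receptive field on the zero-padded input at this output position is [8 9 4 / 8 9 6 / 0 0 0]. Elementwise product with the kernel and sum: 8·3 + 9·-1 + 4·1 + 8·-2 + 9·3 + 6·-2 + 0·1.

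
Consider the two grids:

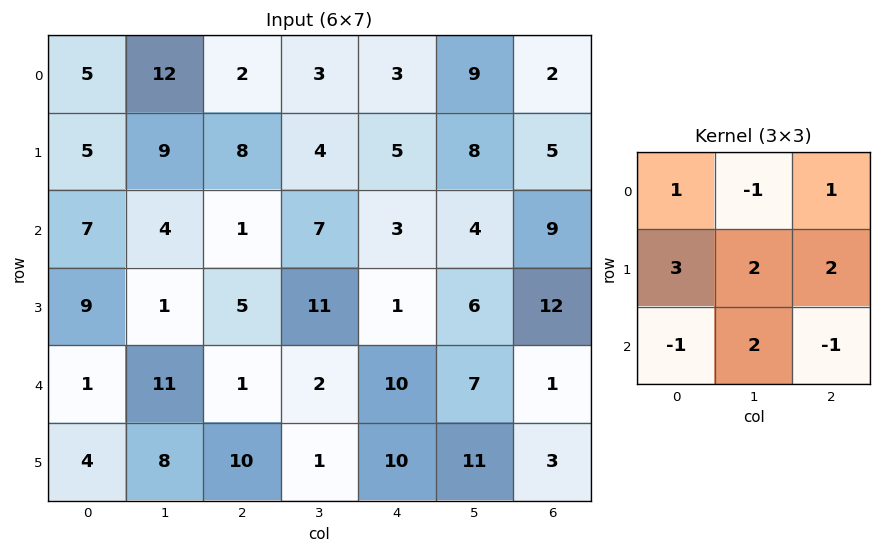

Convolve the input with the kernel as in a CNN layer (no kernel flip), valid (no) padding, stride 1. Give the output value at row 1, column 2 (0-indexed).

48

The receptive field on the input at this output position is [8 4 5 / 1 7 3 / 5 11 1]. Elementwise product with the kernel and sum: 8·1 + 4·-1 + 5·1 + 1·3 + 7·2 + 3·2 + 5·-1 + 11·2 + 1·-1.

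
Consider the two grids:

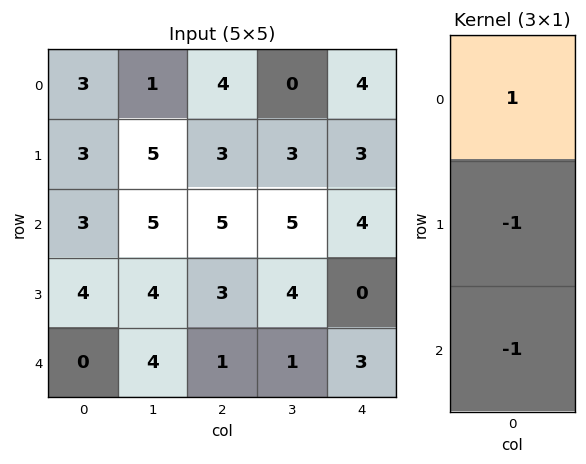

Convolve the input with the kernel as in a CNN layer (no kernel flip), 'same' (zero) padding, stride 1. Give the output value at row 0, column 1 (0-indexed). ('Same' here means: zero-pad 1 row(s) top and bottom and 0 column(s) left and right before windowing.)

-6

The receptive field on the zero-padded input at this output position is [0 / 1 / 5]. Elementwise product with the kernel and sum: 0·1 + 1·-1 + 5·-1.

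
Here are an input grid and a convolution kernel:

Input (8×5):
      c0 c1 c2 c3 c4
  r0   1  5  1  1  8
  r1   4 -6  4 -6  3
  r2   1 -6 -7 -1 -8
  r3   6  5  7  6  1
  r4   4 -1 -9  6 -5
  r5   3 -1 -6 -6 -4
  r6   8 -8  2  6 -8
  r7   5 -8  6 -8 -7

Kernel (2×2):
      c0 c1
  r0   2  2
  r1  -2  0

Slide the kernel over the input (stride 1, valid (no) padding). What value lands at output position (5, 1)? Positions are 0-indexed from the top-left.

The receptive field on the input at this output position is [-1 -6 / -8 2]. Elementwise product with the kernel and sum: -1·2 + -6·2 + -8·-2.

2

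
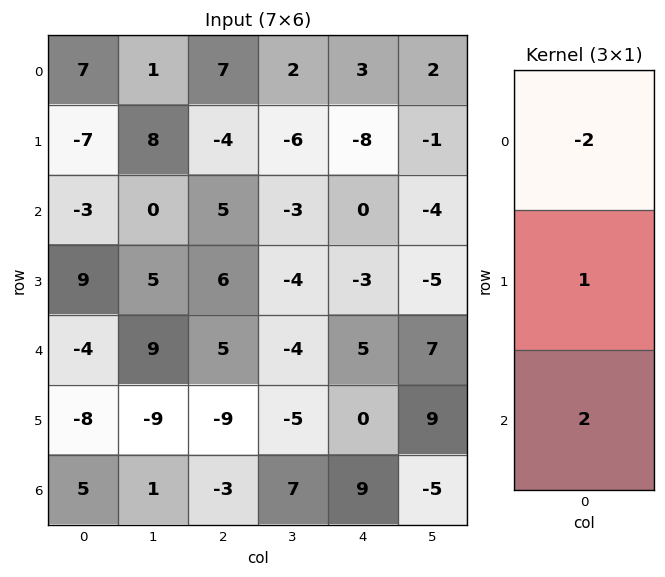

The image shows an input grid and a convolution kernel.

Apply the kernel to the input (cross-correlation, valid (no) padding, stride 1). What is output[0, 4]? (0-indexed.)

-14

The receptive field on the input at this output position is [3 / -8 / 0]. Elementwise product with the kernel and sum: 3·-2 + -8·1 + 0·2.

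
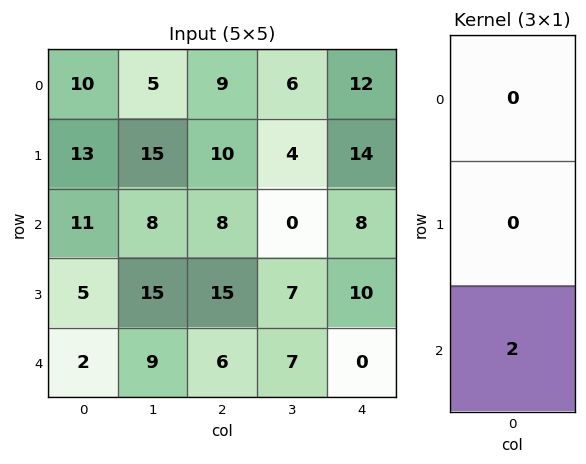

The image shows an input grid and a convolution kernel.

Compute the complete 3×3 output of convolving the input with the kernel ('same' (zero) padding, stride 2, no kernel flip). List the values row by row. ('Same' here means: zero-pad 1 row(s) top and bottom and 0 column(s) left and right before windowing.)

Output[0,0]: The receptive field on the zero-padded input at this output position is [0 / 10 / 13]. Elementwise product with the kernel and sum: 13·2.
Output[0,1]: The receptive field on the zero-padded input at this output position is [0 / 9 / 10]. Elementwise product with the kernel and sum: 10·2.

26 20 28
10 30 20
0 0 0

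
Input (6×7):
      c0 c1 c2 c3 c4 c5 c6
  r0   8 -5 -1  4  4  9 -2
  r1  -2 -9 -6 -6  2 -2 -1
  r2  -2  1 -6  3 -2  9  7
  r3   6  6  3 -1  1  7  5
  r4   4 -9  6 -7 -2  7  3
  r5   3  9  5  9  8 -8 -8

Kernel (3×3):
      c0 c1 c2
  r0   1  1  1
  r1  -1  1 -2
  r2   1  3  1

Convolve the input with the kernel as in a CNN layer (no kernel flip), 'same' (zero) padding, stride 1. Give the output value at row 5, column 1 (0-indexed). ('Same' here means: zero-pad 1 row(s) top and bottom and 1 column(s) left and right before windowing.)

-3

The receptive field on the zero-padded input at this output position is [4 -9 6 / 3 9 5 / 0 0 0]. Elementwise product with the kernel and sum: 4·1 + -9·1 + 6·1 + 3·-1 + 9·1 + 5·-2 + 0·1 + 0·3 + 0·1.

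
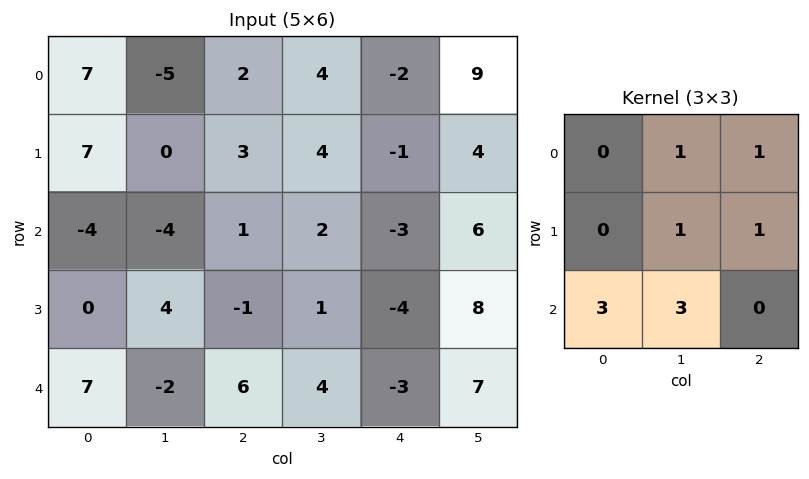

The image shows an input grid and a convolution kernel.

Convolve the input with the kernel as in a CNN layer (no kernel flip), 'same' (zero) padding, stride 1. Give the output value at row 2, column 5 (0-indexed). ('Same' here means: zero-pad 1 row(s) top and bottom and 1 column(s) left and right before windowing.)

The receptive field on the zero-padded input at this output position is [-1 4 0 / -3 6 0 / -4 8 0]. Elementwise product with the kernel and sum: 4·1 + 0·1 + 6·1 + 0·1 + -4·3 + 8·3.

22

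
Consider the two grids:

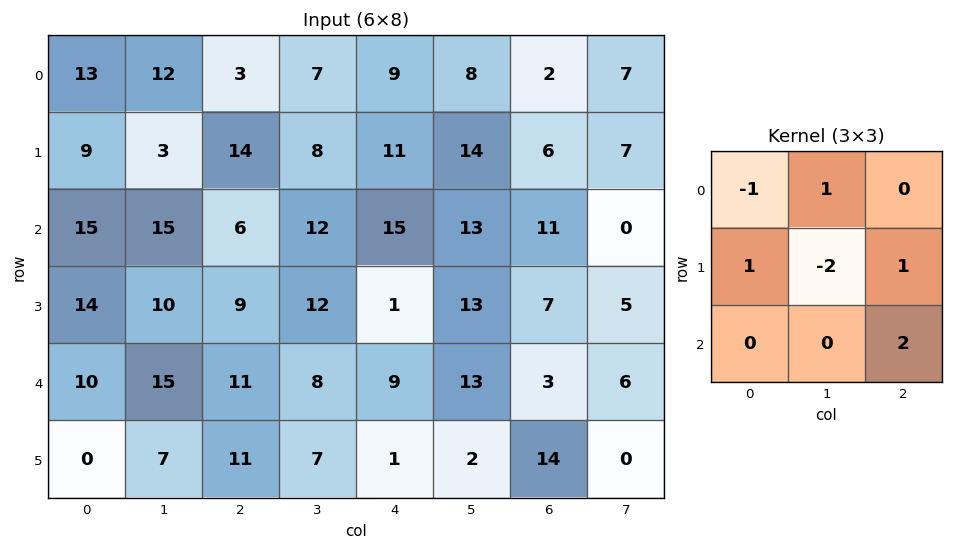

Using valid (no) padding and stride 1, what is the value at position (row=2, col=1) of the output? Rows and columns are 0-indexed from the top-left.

The receptive field on the input at this output position is [15 6 12 / 10 9 12 / 15 11 8]. Elementwise product with the kernel and sum: 15·-1 + 6·1 + 10·1 + 9·-2 + 12·1 + 8·2.

11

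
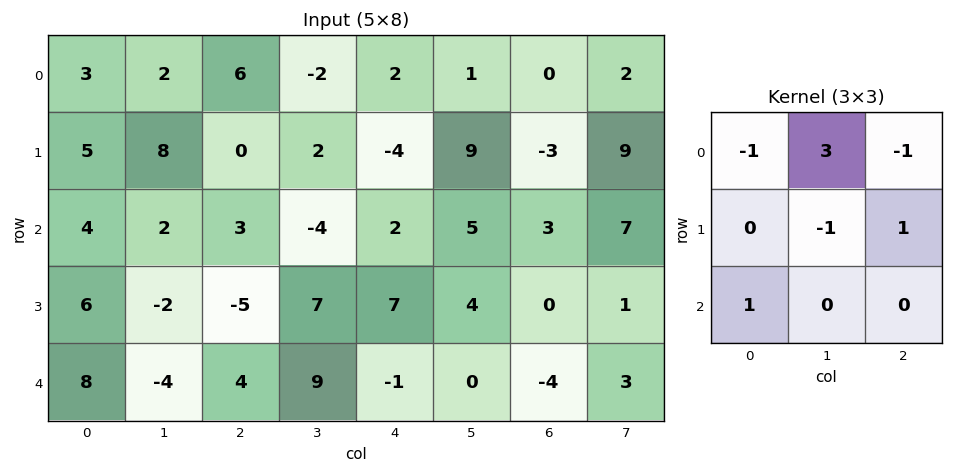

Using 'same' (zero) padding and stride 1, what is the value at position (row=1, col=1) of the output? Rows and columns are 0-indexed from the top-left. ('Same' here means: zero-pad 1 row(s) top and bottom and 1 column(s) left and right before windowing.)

The receptive field on the zero-padded input at this output position is [3 2 6 / 5 8 0 / 4 2 3]. Elementwise product with the kernel and sum: 3·-1 + 2·3 + 6·-1 + 8·-1 + 0·1 + 4·1.

-7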